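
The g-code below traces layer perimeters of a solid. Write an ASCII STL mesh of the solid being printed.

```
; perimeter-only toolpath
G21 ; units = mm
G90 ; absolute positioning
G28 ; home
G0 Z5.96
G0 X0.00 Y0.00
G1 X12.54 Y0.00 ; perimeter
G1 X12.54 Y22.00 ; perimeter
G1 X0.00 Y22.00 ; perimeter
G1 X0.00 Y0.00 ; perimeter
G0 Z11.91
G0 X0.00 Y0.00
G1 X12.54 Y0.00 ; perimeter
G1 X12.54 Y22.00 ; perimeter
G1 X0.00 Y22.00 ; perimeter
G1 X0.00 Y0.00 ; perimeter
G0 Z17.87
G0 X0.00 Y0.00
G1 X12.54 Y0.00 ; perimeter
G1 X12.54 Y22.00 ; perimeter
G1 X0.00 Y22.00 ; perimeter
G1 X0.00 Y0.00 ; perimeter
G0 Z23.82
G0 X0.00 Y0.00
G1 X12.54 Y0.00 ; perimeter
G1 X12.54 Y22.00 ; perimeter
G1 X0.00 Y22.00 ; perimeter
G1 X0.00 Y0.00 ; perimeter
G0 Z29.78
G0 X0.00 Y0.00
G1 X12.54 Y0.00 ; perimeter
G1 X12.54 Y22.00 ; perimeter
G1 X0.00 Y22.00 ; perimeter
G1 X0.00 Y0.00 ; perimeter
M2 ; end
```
solid part
  facet normal 0.0000 0.0000 -1.0000
    outer loop
      vertex 12.54 22.00 0.00
      vertex 12.54 0.00 0.00
      vertex 0.00 0.00 0.00
    endloop
  endfacet
  facet normal 0.0000 0.0000 -1.0000
    outer loop
      vertex 0.00 22.00 0.00
      vertex 12.54 22.00 0.00
      vertex 0.00 0.00 0.00
    endloop
  endfacet
  facet normal 0.0000 0.0000 1.0000
    outer loop
      vertex 0.00 0.00 29.78
      vertex 12.54 0.00 29.78
      vertex 12.54 22.00 29.78
    endloop
  endfacet
  facet normal 0.0000 0.0000 1.0000
    outer loop
      vertex 0.00 0.00 29.78
      vertex 12.54 22.00 29.78
      vertex 0.00 22.00 29.78
    endloop
  endfacet
  facet normal 0.0000 -1.0000 0.0000
    outer loop
      vertex 0.00 0.00 0.00
      vertex 12.54 0.00 0.00
      vertex 12.54 0.00 29.78
    endloop
  endfacet
  facet normal 0.0000 -1.0000 0.0000
    outer loop
      vertex 0.00 0.00 0.00
      vertex 12.54 0.00 29.78
      vertex 0.00 0.00 29.78
    endloop
  endfacet
  facet normal 0.0000 1.0000 0.0000
    outer loop
      vertex 12.54 22.00 29.78
      vertex 12.54 22.00 0.00
      vertex 0.00 22.00 0.00
    endloop
  endfacet
  facet normal 0.0000 1.0000 0.0000
    outer loop
      vertex 0.00 22.00 29.78
      vertex 12.54 22.00 29.78
      vertex 0.00 22.00 0.00
    endloop
  endfacet
  facet normal -1.0000 0.0000 0.0000
    outer loop
      vertex 0.00 22.00 29.78
      vertex 0.00 22.00 0.00
      vertex 0.00 0.00 0.00
    endloop
  endfacet
  facet normal -1.0000 0.0000 0.0000
    outer loop
      vertex 0.00 0.00 29.78
      vertex 0.00 22.00 29.78
      vertex 0.00 0.00 0.00
    endloop
  endfacet
  facet normal 1.0000 0.0000 0.0000
    outer loop
      vertex 12.54 0.00 0.00
      vertex 12.54 22.00 0.00
      vertex 12.54 22.00 29.78
    endloop
  endfacet
  facet normal 1.0000 0.0000 0.0000
    outer loop
      vertex 12.54 0.00 0.00
      vertex 12.54 22.00 29.78
      vertex 12.54 0.00 29.78
    endloop
  endfacet
endsolid part

The G0 Z moves step by Δz≈5.96 mm. Every layer's G1 loop is the same polygon, so the solid is a straight extrusion of it from z=0 to z≈29.8. Closing with flat bottom and top caps and triangulating gives 12 facets — a rectangular box, roughly 12.5 × 22 mm footprint and 29.8 mm tall.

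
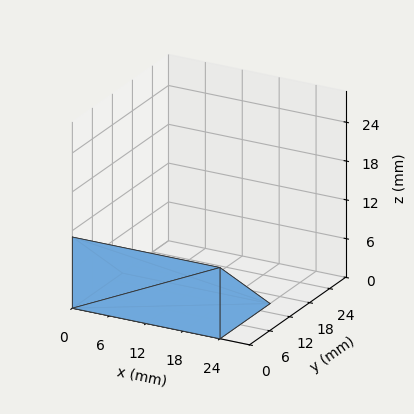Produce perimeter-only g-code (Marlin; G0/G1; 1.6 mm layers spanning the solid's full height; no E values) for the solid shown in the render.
Reading the render: the shape is a wedge (ramp): 24 × 15 mm base, rising to 11 mm along the y=0 edge and sloping linearly to z=0 at y=15 (dimensions read to the nearest mm from the axis ticks). For the g-code, the solid's height is divided into equal slices at the stated Δz and each level perimeter traced with G1 moves after a G0 lift.

; perimeter-only toolpath
G21 ; units = mm
G90 ; absolute positioning
G28 ; home
; layer 1
G0 Z1.6
G0 X0.0 Y0.0
G1 X24.0 Y0.0
G1 X24.0 Y12.9
G1 X0.0 Y12.9
G1 X0.0 Y0.0
; layer 2
G0 Z3.1
G0 X0.0 Y0.0
G1 X24.0 Y0.0
G1 X24.0 Y10.7
G1 X0.0 Y10.7
G1 X0.0 Y0.0
; layer 3
G0 Z4.7
G0 X0.0 Y0.0
G1 X24.0 Y0.0
G1 X24.0 Y8.6
G1 X0.0 Y8.6
G1 X0.0 Y0.0
; layer 4
G0 Z6.3
G0 X0.0 Y0.0
G1 X24.0 Y0.0
G1 X24.0 Y6.4
G1 X0.0 Y6.4
G1 X0.0 Y0.0
; layer 5
G0 Z7.9
G0 X0.0 Y0.0
G1 X24.0 Y0.0
G1 X24.0 Y4.3
G1 X0.0 Y4.3
G1 X0.0 Y0.0
; layer 6
G0 Z9.4
G0 X0.0 Y0.0
G1 X24.0 Y0.0
G1 X24.0 Y2.1
G1 X0.0 Y2.1
G1 X0.0 Y0.0
M2 ; end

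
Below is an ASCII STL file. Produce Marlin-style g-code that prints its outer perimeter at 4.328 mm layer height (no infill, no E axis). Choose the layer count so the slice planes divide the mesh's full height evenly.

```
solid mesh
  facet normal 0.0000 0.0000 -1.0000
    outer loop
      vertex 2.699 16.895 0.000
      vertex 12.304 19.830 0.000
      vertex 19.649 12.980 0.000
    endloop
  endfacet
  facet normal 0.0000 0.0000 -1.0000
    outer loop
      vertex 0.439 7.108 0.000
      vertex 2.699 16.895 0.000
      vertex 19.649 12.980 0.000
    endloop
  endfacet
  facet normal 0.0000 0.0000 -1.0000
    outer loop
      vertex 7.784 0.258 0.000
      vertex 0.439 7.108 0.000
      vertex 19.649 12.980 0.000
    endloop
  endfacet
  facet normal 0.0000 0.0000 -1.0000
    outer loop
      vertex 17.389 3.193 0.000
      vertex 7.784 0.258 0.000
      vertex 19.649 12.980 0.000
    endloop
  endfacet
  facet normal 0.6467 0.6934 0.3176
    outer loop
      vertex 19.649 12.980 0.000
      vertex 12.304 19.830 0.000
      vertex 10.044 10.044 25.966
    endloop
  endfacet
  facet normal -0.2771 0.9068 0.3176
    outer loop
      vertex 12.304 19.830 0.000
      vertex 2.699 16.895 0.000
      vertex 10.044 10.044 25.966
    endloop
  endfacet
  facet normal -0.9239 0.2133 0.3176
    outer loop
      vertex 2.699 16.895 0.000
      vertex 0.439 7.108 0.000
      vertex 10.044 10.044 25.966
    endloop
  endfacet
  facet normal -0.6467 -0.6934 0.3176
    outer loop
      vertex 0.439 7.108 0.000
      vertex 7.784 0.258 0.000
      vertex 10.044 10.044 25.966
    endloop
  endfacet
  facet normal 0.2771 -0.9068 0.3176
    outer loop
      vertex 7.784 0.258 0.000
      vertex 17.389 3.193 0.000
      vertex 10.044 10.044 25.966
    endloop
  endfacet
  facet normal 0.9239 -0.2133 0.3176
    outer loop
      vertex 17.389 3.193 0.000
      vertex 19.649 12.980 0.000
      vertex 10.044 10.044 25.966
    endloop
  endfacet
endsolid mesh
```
; perimeter-only toolpath
G21 ; units = mm
G90 ; absolute positioning
G28 ; home
; layer 1
G0 Z4.328
G0 X18.048 Y12.491
G1 X11.927 Y18.199
G1 X3.923 Y15.753
G1 X2.040 Y7.597
G1 X8.161 Y1.889
G1 X16.165 Y4.335
G1 X18.048 Y12.491
; layer 2
G0 Z8.655
G0 X16.447 Y12.001
G1 X11.551 Y16.568
G1 X5.147 Y14.611
G1 X3.641 Y8.087
G1 X8.537 Y3.520
G1 X14.941 Y5.477
G1 X16.447 Y12.001
; layer 3
G0 Z12.983
G0 X14.847 Y11.512
G1 X11.174 Y14.937
G1 X6.372 Y13.470
G1 X5.242 Y8.576
G1 X8.914 Y5.151
G1 X13.716 Y6.619
G1 X14.847 Y11.512
; layer 4
G0 Z17.311
G0 X13.246 Y11.023
G1 X10.797 Y13.306
G1 X7.596 Y12.328
G1 X6.842 Y9.065
G1 X9.291 Y6.782
G1 X12.492 Y7.760
G1 X13.246 Y11.023
; layer 5
G0 Z21.638
G0 X11.645 Y10.533
G1 X10.421 Y11.675
G1 X8.820 Y11.186
G1 X8.443 Y9.555
G1 X9.667 Y8.413
G1 X11.268 Y8.902
G1 X11.645 Y10.533
M2 ; end

The solid is a regular 6-sided pyramid, base circumscribed radius ≈ 10 mm, apex at z ≈ 26 mm. Slicing at Δz = 4.328 mm — 6 equal slices spanning the solid's height, so layer i sits at z = i·h/6 — gives 5 non-empty perimeters. Each is a 6-segment closed polygon; G0 lifts to the layer z and rapids to the start vertex, then G1 traces the edges. The cross-section shrinks linearly with z (the slice at the apex is degenerate and omitted).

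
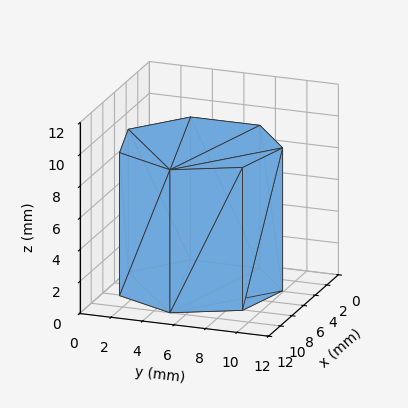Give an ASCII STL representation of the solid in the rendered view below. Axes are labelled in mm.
Reading the render: the shape is a regular 7-sided prism (a cylinder approximated with 7 flat sides), circumscribed radius ≈ 5 mm, height ≈ 9 mm (dimensions read to the nearest mm from the axis ticks). For the STL, each face is triangulated and given an outward normal.

solid part
  facet normal 0.0000 0.0000 -1.0000
    outer loop
      vertex 3.9 9.9 0.0
      vertex 8.1 8.9 0.0
      vertex 10.0 5.0 0.0
    endloop
  endfacet
  facet normal 0.0000 0.0000 -1.0000
    outer loop
      vertex 0.5 7.2 0.0
      vertex 3.9 9.9 0.0
      vertex 10.0 5.0 0.0
    endloop
  endfacet
  facet normal 0.0000 0.0000 -1.0000
    outer loop
      vertex 0.5 2.8 0.0
      vertex 0.5 7.2 0.0
      vertex 10.0 5.0 0.0
    endloop
  endfacet
  facet normal 0.0000 0.0000 -1.0000
    outer loop
      vertex 3.9 0.1 0.0
      vertex 0.5 2.8 0.0
      vertex 10.0 5.0 0.0
    endloop
  endfacet
  facet normal 0.0000 0.0000 -1.0000
    outer loop
      vertex 8.1 1.1 0.0
      vertex 3.9 0.1 0.0
      vertex 10.0 5.0 0.0
    endloop
  endfacet
  facet normal 0.0000 0.0000 1.0000
    outer loop
      vertex 10.0 5.0 9.0
      vertex 8.1 8.9 9.0
      vertex 3.9 9.9 9.0
    endloop
  endfacet
  facet normal 0.0000 0.0000 1.0000
    outer loop
      vertex 10.0 5.0 9.0
      vertex 3.9 9.9 9.0
      vertex 0.5 7.2 9.0
    endloop
  endfacet
  facet normal 0.0000 0.0000 1.0000
    outer loop
      vertex 10.0 5.0 9.0
      vertex 0.5 7.2 9.0
      vertex 0.5 2.8 9.0
    endloop
  endfacet
  facet normal 0.0000 0.0000 1.0000
    outer loop
      vertex 10.0 5.0 9.0
      vertex 0.5 2.8 9.0
      vertex 3.9 0.1 9.0
    endloop
  endfacet
  facet normal 0.0000 0.0000 1.0000
    outer loop
      vertex 10.0 5.0 9.0
      vertex 3.9 0.1 9.0
      vertex 8.1 1.1 9.0
    endloop
  endfacet
  facet normal 0.8990 0.4380 0.0000
    outer loop
      vertex 10.0 5.0 0.0
      vertex 8.1 8.9 0.0
      vertex 8.1 8.9 9.0
    endloop
  endfacet
  facet normal 0.8990 0.4380 0.0000
    outer loop
      vertex 10.0 5.0 0.0
      vertex 8.1 8.9 9.0
      vertex 10.0 5.0 9.0
    endloop
  endfacet
  facet normal 0.2316 0.9728 0.0000
    outer loop
      vertex 8.1 8.9 0.0
      vertex 3.9 9.9 0.0
      vertex 3.9 9.9 9.0
    endloop
  endfacet
  facet normal 0.2316 0.9728 0.0000
    outer loop
      vertex 8.1 8.9 0.0
      vertex 3.9 9.9 9.0
      vertex 8.1 8.9 9.0
    endloop
  endfacet
  facet normal -0.6219 0.7831 0.0000
    outer loop
      vertex 3.9 9.9 0.0
      vertex 0.5 7.2 0.0
      vertex 0.5 7.2 9.0
    endloop
  endfacet
  facet normal -0.6219 0.7831 0.0000
    outer loop
      vertex 3.9 9.9 0.0
      vertex 0.5 7.2 9.0
      vertex 3.9 9.9 9.0
    endloop
  endfacet
  facet normal -1.0000 0.0000 0.0000
    outer loop
      vertex 0.5 7.2 0.0
      vertex 0.5 2.8 0.0
      vertex 0.5 2.8 9.0
    endloop
  endfacet
  facet normal -1.0000 0.0000 0.0000
    outer loop
      vertex 0.5 7.2 0.0
      vertex 0.5 2.8 9.0
      vertex 0.5 7.2 9.0
    endloop
  endfacet
  facet normal -0.6219 -0.7831 0.0000
    outer loop
      vertex 0.5 2.8 0.0
      vertex 3.9 0.1 0.0
      vertex 3.9 0.1 9.0
    endloop
  endfacet
  facet normal -0.6219 -0.7831 0.0000
    outer loop
      vertex 0.5 2.8 0.0
      vertex 3.9 0.1 9.0
      vertex 0.5 2.8 9.0
    endloop
  endfacet
  facet normal 0.2316 -0.9728 0.0000
    outer loop
      vertex 3.9 0.1 0.0
      vertex 8.1 1.1 0.0
      vertex 8.1 1.1 9.0
    endloop
  endfacet
  facet normal 0.2316 -0.9728 0.0000
    outer loop
      vertex 3.9 0.1 0.0
      vertex 8.1 1.1 9.0
      vertex 3.9 0.1 9.0
    endloop
  endfacet
  facet normal 0.8990 -0.4380 0.0000
    outer loop
      vertex 8.1 1.1 0.0
      vertex 10.0 5.0 0.0
      vertex 10.0 5.0 9.0
    endloop
  endfacet
  facet normal 0.8990 -0.4380 0.0000
    outer loop
      vertex 8.1 1.1 0.0
      vertex 10.0 5.0 9.0
      vertex 8.1 1.1 9.0
    endloop
  endfacet
endsolid part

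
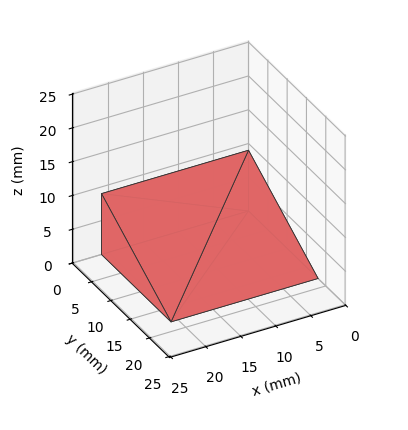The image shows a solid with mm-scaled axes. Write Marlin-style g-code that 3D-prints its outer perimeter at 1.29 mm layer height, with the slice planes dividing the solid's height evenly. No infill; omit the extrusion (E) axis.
Reading the render: the shape is a wedge (ramp): 21 × 18 mm base, rising to 9 mm along the y=0 edge and sloping linearly to z=0 at y=18 (dimensions read to the nearest mm from the axis ticks). For the g-code, the solid's height is divided into equal slices at the stated Δz and each level perimeter traced with G1 moves after a G0 lift.

; perimeter-only toolpath
G21 ; units = mm
G90 ; absolute positioning
G28 ; home
; layer 1
G0 Z1.29
G0 X0.00 Y0.00
G1 X21.00 Y0.00
G1 X21.00 Y15.43
G1 X0.00 Y15.43
G1 X0.00 Y0.00
; layer 2
G0 Z2.57
G0 X0.00 Y0.00
G1 X21.00 Y0.00
G1 X21.00 Y12.86
G1 X0.00 Y12.86
G1 X0.00 Y0.00
; layer 3
G0 Z3.86
G0 X0.00 Y0.00
G1 X21.00 Y0.00
G1 X21.00 Y10.29
G1 X0.00 Y10.29
G1 X0.00 Y0.00
; layer 4
G0 Z5.14
G0 X0.00 Y0.00
G1 X21.00 Y0.00
G1 X21.00 Y7.71
G1 X0.00 Y7.71
G1 X0.00 Y0.00
; layer 5
G0 Z6.43
G0 X0.00 Y0.00
G1 X21.00 Y0.00
G1 X21.00 Y5.14
G1 X0.00 Y5.14
G1 X0.00 Y0.00
; layer 6
G0 Z7.71
G0 X0.00 Y0.00
G1 X21.00 Y0.00
G1 X21.00 Y2.57
G1 X0.00 Y2.57
G1 X0.00 Y0.00
M2 ; end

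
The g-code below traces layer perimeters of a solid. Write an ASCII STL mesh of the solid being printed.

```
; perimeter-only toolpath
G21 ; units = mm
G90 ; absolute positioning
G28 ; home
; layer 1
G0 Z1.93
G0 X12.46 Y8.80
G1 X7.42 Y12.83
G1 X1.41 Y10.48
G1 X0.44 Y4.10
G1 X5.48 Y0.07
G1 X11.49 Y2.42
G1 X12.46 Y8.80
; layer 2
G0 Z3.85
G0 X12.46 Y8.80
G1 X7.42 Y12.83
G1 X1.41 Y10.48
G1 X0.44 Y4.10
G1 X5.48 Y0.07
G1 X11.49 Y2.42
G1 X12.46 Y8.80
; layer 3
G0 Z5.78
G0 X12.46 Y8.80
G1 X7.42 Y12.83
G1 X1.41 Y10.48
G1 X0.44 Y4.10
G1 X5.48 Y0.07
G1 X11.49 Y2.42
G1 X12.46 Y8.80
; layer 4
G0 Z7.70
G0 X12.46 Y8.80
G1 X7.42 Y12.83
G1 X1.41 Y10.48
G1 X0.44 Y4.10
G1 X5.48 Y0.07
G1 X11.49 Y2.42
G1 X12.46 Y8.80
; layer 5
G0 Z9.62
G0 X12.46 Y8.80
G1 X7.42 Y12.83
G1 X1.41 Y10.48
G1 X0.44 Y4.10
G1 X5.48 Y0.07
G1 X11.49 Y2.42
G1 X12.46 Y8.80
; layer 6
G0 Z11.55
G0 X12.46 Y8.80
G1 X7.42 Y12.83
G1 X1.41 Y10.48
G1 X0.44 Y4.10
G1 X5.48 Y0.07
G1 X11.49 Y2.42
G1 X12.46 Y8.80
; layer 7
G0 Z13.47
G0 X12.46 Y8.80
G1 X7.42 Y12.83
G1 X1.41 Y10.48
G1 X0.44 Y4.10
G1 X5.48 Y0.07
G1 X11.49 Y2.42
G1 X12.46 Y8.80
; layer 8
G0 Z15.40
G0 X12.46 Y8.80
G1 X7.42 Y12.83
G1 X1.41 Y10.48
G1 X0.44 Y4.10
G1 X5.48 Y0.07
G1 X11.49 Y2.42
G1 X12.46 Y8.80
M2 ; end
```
solid part
  facet normal 0.0000 0.0000 -1.0000
    outer loop
      vertex 1.41 10.48 0.00
      vertex 7.42 12.83 0.00
      vertex 12.46 8.80 0.00
    endloop
  endfacet
  facet normal 0.0000 0.0000 -1.0000
    outer loop
      vertex 0.44 4.10 0.00
      vertex 1.41 10.48 0.00
      vertex 12.46 8.80 0.00
    endloop
  endfacet
  facet normal 0.0000 0.0000 -1.0000
    outer loop
      vertex 5.48 0.07 0.00
      vertex 0.44 4.10 0.00
      vertex 12.46 8.80 0.00
    endloop
  endfacet
  facet normal 0.0000 0.0000 -1.0000
    outer loop
      vertex 11.49 2.42 0.00
      vertex 5.48 0.07 0.00
      vertex 12.46 8.80 0.00
    endloop
  endfacet
  facet normal 0.0000 0.0000 1.0000
    outer loop
      vertex 12.46 8.80 15.40
      vertex 7.42 12.83 15.40
      vertex 1.41 10.48 15.40
    endloop
  endfacet
  facet normal 0.0000 0.0000 1.0000
    outer loop
      vertex 12.46 8.80 15.40
      vertex 1.41 10.48 15.40
      vertex 0.44 4.10 15.40
    endloop
  endfacet
  facet normal 0.0000 0.0000 1.0000
    outer loop
      vertex 12.46 8.80 15.40
      vertex 0.44 4.10 15.40
      vertex 5.48 0.07 15.40
    endloop
  endfacet
  facet normal 0.0000 0.0000 1.0000
    outer loop
      vertex 12.46 8.80 15.40
      vertex 5.48 0.07 15.40
      vertex 11.49 2.42 15.40
    endloop
  endfacet
  facet normal 0.6245 0.7810 0.0000
    outer loop
      vertex 12.46 8.80 0.00
      vertex 7.42 12.83 0.00
      vertex 7.42 12.83 15.40
    endloop
  endfacet
  facet normal 0.6245 0.7810 0.0000
    outer loop
      vertex 12.46 8.80 0.00
      vertex 7.42 12.83 15.40
      vertex 12.46 8.80 15.40
    endloop
  endfacet
  facet normal -0.3642 0.9313 0.0000
    outer loop
      vertex 7.42 12.83 0.00
      vertex 1.41 10.48 0.00
      vertex 1.41 10.48 15.40
    endloop
  endfacet
  facet normal -0.3642 0.9313 0.0000
    outer loop
      vertex 7.42 12.83 0.00
      vertex 1.41 10.48 15.40
      vertex 7.42 12.83 15.40
    endloop
  endfacet
  facet normal -0.9886 0.1503 0.0000
    outer loop
      vertex 1.41 10.48 0.00
      vertex 0.44 4.10 0.00
      vertex 0.44 4.10 15.40
    endloop
  endfacet
  facet normal -0.9886 0.1503 0.0000
    outer loop
      vertex 1.41 10.48 0.00
      vertex 0.44 4.10 15.40
      vertex 1.41 10.48 15.40
    endloop
  endfacet
  facet normal -0.6245 -0.7810 0.0000
    outer loop
      vertex 0.44 4.10 0.00
      vertex 5.48 0.07 0.00
      vertex 5.48 0.07 15.40
    endloop
  endfacet
  facet normal -0.6245 -0.7810 0.0000
    outer loop
      vertex 0.44 4.10 0.00
      vertex 5.48 0.07 15.40
      vertex 0.44 4.10 15.40
    endloop
  endfacet
  facet normal 0.3642 -0.9313 0.0000
    outer loop
      vertex 5.48 0.07 0.00
      vertex 11.49 2.42 0.00
      vertex 11.49 2.42 15.40
    endloop
  endfacet
  facet normal 0.3642 -0.9313 0.0000
    outer loop
      vertex 5.48 0.07 0.00
      vertex 11.49 2.42 15.40
      vertex 5.48 0.07 15.40
    endloop
  endfacet
  facet normal 0.9886 -0.1503 0.0000
    outer loop
      vertex 11.49 2.42 0.00
      vertex 12.46 8.80 0.00
      vertex 12.46 8.80 15.40
    endloop
  endfacet
  facet normal 0.9886 -0.1503 0.0000
    outer loop
      vertex 11.49 2.42 0.00
      vertex 12.46 8.80 15.40
      vertex 11.49 2.42 15.40
    endloop
  endfacet
endsolid part

The G0 Z moves step by Δz≈1.93 mm. Every layer's G1 loop is the same polygon, so the solid is a straight extrusion of it from z=0 to z≈15.4. Closing with flat bottom and top caps and triangulating gives 20 facets — a regular 6-sided prism (a cylinder approximated with 6 flat sides), circumscribed radius ≈ 6.45 mm, height ≈ 15.4 mm.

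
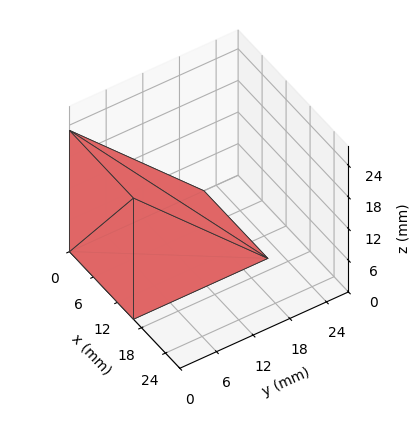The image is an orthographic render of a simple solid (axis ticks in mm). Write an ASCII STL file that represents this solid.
Reading the render: the shape is a wedge (ramp): 16 × 22 mm base, rising to 23 mm along the y=0 edge and sloping linearly to z=0 at y=22 (dimensions read to the nearest mm from the axis ticks). For the STL, each face is triangulated and given an outward normal.

solid part
  facet normal 0.0000 0.0000 -1.0000
    outer loop
      vertex 16.000 22.000 0.000
      vertex 16.000 0.000 0.000
      vertex 0.000 0.000 0.000
    endloop
  endfacet
  facet normal 0.0000 0.0000 -1.0000
    outer loop
      vertex 0.000 22.000 0.000
      vertex 16.000 22.000 0.000
      vertex 0.000 0.000 0.000
    endloop
  endfacet
  facet normal 0.0000 -1.0000 0.0000
    outer loop
      vertex 0.000 0.000 0.000
      vertex 16.000 0.000 0.000
      vertex 16.000 0.000 23.000
    endloop
  endfacet
  facet normal 0.0000 -1.0000 0.0000
    outer loop
      vertex 0.000 0.000 0.000
      vertex 16.000 0.000 23.000
      vertex 0.000 0.000 23.000
    endloop
  endfacet
  facet normal 0.0000 0.7226 0.6912
    outer loop
      vertex 0.000 0.000 23.000
      vertex 16.000 0.000 23.000
      vertex 16.000 22.000 0.000
    endloop
  endfacet
  facet normal 0.0000 0.7226 0.6912
    outer loop
      vertex 0.000 0.000 23.000
      vertex 16.000 22.000 0.000
      vertex 0.000 22.000 0.000
    endloop
  endfacet
  facet normal -1.0000 0.0000 0.0000
    outer loop
      vertex 0.000 0.000 23.000
      vertex 0.000 22.000 0.000
      vertex 0.000 0.000 0.000
    endloop
  endfacet
  facet normal 1.0000 0.0000 0.0000
    outer loop
      vertex 16.000 0.000 0.000
      vertex 16.000 22.000 0.000
      vertex 16.000 0.000 23.000
    endloop
  endfacet
endsolid part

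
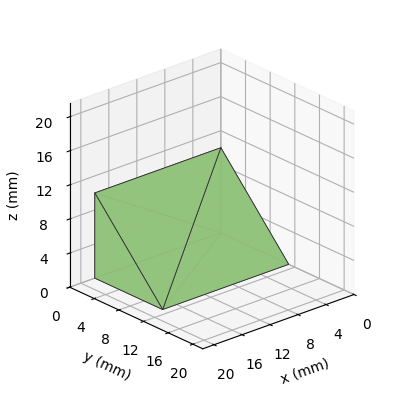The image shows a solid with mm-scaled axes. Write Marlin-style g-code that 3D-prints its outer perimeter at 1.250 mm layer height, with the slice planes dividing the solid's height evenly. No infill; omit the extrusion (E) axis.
Reading the render: the shape is a wedge (ramp): 18 × 11 mm base, rising to 10 mm along the y=0 edge and sloping linearly to z=0 at y=11 (dimensions read to the nearest mm from the axis ticks). For the g-code, the solid's height is divided into equal slices at the stated Δz and each level perimeter traced with G1 moves after a G0 lift.

; perimeter-only toolpath
G21 ; units = mm
G90 ; absolute positioning
G28 ; home
; layer 1
G0 Z1.250
G0 X0.000 Y0.000
G1 X18.000 Y0.000
G1 X18.000 Y9.625
G1 X0.000 Y9.625
G1 X0.000 Y0.000
; layer 2
G0 Z2.500
G0 X0.000 Y0.000
G1 X18.000 Y0.000
G1 X18.000 Y8.250
G1 X0.000 Y8.250
G1 X0.000 Y0.000
; layer 3
G0 Z3.750
G0 X0.000 Y0.000
G1 X18.000 Y0.000
G1 X18.000 Y6.875
G1 X0.000 Y6.875
G1 X0.000 Y0.000
; layer 4
G0 Z5.000
G0 X0.000 Y0.000
G1 X18.000 Y0.000
G1 X18.000 Y5.500
G1 X0.000 Y5.500
G1 X0.000 Y0.000
; layer 5
G0 Z6.250
G0 X0.000 Y0.000
G1 X18.000 Y0.000
G1 X18.000 Y4.125
G1 X0.000 Y4.125
G1 X0.000 Y0.000
; layer 6
G0 Z7.500
G0 X0.000 Y0.000
G1 X18.000 Y0.000
G1 X18.000 Y2.750
G1 X0.000 Y2.750
G1 X0.000 Y0.000
; layer 7
G0 Z8.750
G0 X0.000 Y0.000
G1 X18.000 Y0.000
G1 X18.000 Y1.375
G1 X0.000 Y1.375
G1 X0.000 Y0.000
M2 ; end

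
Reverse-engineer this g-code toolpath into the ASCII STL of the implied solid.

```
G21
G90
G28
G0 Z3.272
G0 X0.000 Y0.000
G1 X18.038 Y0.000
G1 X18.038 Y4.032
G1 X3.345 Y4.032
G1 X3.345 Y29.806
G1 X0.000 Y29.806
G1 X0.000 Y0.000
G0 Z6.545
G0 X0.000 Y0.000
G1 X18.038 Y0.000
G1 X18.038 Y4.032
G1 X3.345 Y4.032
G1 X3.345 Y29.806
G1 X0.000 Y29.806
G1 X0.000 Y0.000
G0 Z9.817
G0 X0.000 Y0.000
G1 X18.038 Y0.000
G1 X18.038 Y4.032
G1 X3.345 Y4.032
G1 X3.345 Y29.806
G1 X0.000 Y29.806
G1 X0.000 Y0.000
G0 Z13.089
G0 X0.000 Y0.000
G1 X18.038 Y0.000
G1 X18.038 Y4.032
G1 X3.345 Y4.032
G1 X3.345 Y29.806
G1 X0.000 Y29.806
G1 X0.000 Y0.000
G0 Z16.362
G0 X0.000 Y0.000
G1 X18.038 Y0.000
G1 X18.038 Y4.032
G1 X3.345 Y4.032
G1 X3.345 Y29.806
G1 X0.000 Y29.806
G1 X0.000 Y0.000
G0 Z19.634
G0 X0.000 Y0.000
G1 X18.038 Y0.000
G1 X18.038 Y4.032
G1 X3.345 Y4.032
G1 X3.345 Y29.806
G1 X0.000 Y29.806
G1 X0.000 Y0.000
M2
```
solid part
  facet normal 0.0000 0.0000 -1.0000
    outer loop
      vertex 18.038 4.032 0.000
      vertex 18.038 0.000 0.000
      vertex 0.000 0.000 0.000
    endloop
  endfacet
  facet normal 0.0000 0.0000 -1.0000
    outer loop
      vertex 3.345 4.032 0.000
      vertex 18.038 4.032 0.000
      vertex 0.000 0.000 0.000
    endloop
  endfacet
  facet normal 0.0000 0.0000 -1.0000
    outer loop
      vertex 3.345 29.806 0.000
      vertex 3.345 4.032 0.000
      vertex 0.000 0.000 0.000
    endloop
  endfacet
  facet normal 0.0000 0.0000 -1.0000
    outer loop
      vertex 0.000 29.806 0.000
      vertex 3.345 29.806 0.000
      vertex 0.000 0.000 0.000
    endloop
  endfacet
  facet normal 0.0000 0.0000 1.0000
    outer loop
      vertex 0.000 0.000 19.634
      vertex 18.038 0.000 19.634
      vertex 18.038 4.032 19.634
    endloop
  endfacet
  facet normal 0.0000 0.0000 1.0000
    outer loop
      vertex 0.000 0.000 19.634
      vertex 18.038 4.032 19.634
      vertex 3.345 4.032 19.634
    endloop
  endfacet
  facet normal 0.0000 0.0000 1.0000
    outer loop
      vertex 0.000 0.000 19.634
      vertex 3.345 4.032 19.634
      vertex 3.345 29.806 19.634
    endloop
  endfacet
  facet normal 0.0000 0.0000 1.0000
    outer loop
      vertex 0.000 0.000 19.634
      vertex 3.345 29.806 19.634
      vertex 0.000 29.806 19.634
    endloop
  endfacet
  facet normal 0.0000 -1.0000 0.0000
    outer loop
      vertex 0.000 0.000 0.000
      vertex 18.038 0.000 0.000
      vertex 18.038 0.000 19.634
    endloop
  endfacet
  facet normal 0.0000 -1.0000 0.0000
    outer loop
      vertex 0.000 0.000 0.000
      vertex 18.038 0.000 19.634
      vertex 0.000 0.000 19.634
    endloop
  endfacet
  facet normal 1.0000 0.0000 0.0000
    outer loop
      vertex 18.038 0.000 0.000
      vertex 18.038 4.032 0.000
      vertex 18.038 4.032 19.634
    endloop
  endfacet
  facet normal 1.0000 0.0000 0.0000
    outer loop
      vertex 18.038 0.000 0.000
      vertex 18.038 4.032 19.634
      vertex 18.038 0.000 19.634
    endloop
  endfacet
  facet normal 0.0000 1.0000 0.0000
    outer loop
      vertex 18.038 4.032 0.000
      vertex 3.345 4.032 0.000
      vertex 3.345 4.032 19.634
    endloop
  endfacet
  facet normal 0.0000 1.0000 0.0000
    outer loop
      vertex 18.038 4.032 0.000
      vertex 3.345 4.032 19.634
      vertex 18.038 4.032 19.634
    endloop
  endfacet
  facet normal 1.0000 0.0000 0.0000
    outer loop
      vertex 3.345 4.032 0.000
      vertex 3.345 29.806 0.000
      vertex 3.345 29.806 19.634
    endloop
  endfacet
  facet normal 1.0000 0.0000 0.0000
    outer loop
      vertex 3.345 4.032 0.000
      vertex 3.345 29.806 19.634
      vertex 3.345 4.032 19.634
    endloop
  endfacet
  facet normal 0.0000 1.0000 0.0000
    outer loop
      vertex 3.345 29.806 0.000
      vertex 0.000 29.806 0.000
      vertex 0.000 29.806 19.634
    endloop
  endfacet
  facet normal 0.0000 1.0000 0.0000
    outer loop
      vertex 3.345 29.806 0.000
      vertex 0.000 29.806 19.634
      vertex 3.345 29.806 19.634
    endloop
  endfacet
  facet normal -1.0000 0.0000 0.0000
    outer loop
      vertex 0.000 29.806 0.000
      vertex 0.000 0.000 0.000
      vertex 0.000 0.000 19.634
    endloop
  endfacet
  facet normal -1.0000 0.0000 0.0000
    outer loop
      vertex 0.000 29.806 0.000
      vertex 0.000 0.000 19.634
      vertex 0.000 29.806 19.634
    endloop
  endfacet
endsolid part

The G0 Z moves step by Δz≈3.272 mm. Every layer's G1 loop is the same polygon, so the solid is a straight extrusion of it from z=0 to z≈19.6. Closing with flat bottom and top caps and triangulating gives 20 facets — an L-shaped prism: outer 18 × 29.8 mm, arm thicknesses ≈ 4.03 mm (horizontal) and 3.35 mm (vertical), extruded 19.6 mm in z.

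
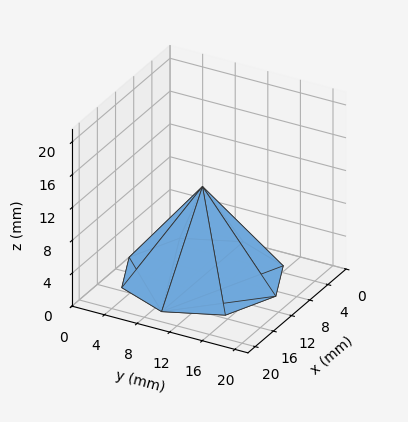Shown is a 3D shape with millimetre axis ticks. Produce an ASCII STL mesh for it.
Reading the render: the shape is a regular 8-sided pyramid, base circumscribed radius ≈ 9 mm, apex at z ≈ 11 mm (dimensions read to the nearest mm from the axis ticks). For the STL, each face is triangulated and given an outward normal.

solid part
  facet normal 0.0000 0.0000 -1.0000
    outer loop
      vertex 9.00 18.00 0.00
      vertex 15.36 15.36 0.00
      vertex 18.00 9.00 0.00
    endloop
  endfacet
  facet normal 0.0000 0.0000 -1.0000
    outer loop
      vertex 2.64 15.36 0.00
      vertex 9.00 18.00 0.00
      vertex 18.00 9.00 0.00
    endloop
  endfacet
  facet normal 0.0000 0.0000 -1.0000
    outer loop
      vertex 0.00 9.00 0.00
      vertex 2.64 15.36 0.00
      vertex 18.00 9.00 0.00
    endloop
  endfacet
  facet normal 0.0000 0.0000 -1.0000
    outer loop
      vertex 2.64 2.64 0.00
      vertex 0.00 9.00 0.00
      vertex 18.00 9.00 0.00
    endloop
  endfacet
  facet normal 0.0000 0.0000 -1.0000
    outer loop
      vertex 9.00 0.00 0.00
      vertex 2.64 2.64 0.00
      vertex 18.00 9.00 0.00
    endloop
  endfacet
  facet normal 0.0000 0.0000 -1.0000
    outer loop
      vertex 15.36 2.64 0.00
      vertex 9.00 0.00 0.00
      vertex 18.00 9.00 0.00
    endloop
  endfacet
  facet normal 0.7369 0.3059 0.6029
    outer loop
      vertex 18.00 9.00 0.00
      vertex 15.36 15.36 0.00
      vertex 9.00 9.00 11.00
    endloop
  endfacet
  facet normal 0.3059 0.7369 0.6029
    outer loop
      vertex 15.36 15.36 0.00
      vertex 9.00 18.00 0.00
      vertex 9.00 9.00 11.00
    endloop
  endfacet
  facet normal -0.3059 0.7369 0.6029
    outer loop
      vertex 9.00 18.00 0.00
      vertex 2.64 15.36 0.00
      vertex 9.00 9.00 11.00
    endloop
  endfacet
  facet normal -0.7369 0.3059 0.6029
    outer loop
      vertex 2.64 15.36 0.00
      vertex 0.00 9.00 0.00
      vertex 9.00 9.00 11.00
    endloop
  endfacet
  facet normal -0.7369 -0.3059 0.6029
    outer loop
      vertex 0.00 9.00 0.00
      vertex 2.64 2.64 0.00
      vertex 9.00 9.00 11.00
    endloop
  endfacet
  facet normal -0.3059 -0.7369 0.6029
    outer loop
      vertex 2.64 2.64 0.00
      vertex 9.00 0.00 0.00
      vertex 9.00 9.00 11.00
    endloop
  endfacet
  facet normal 0.3059 -0.7369 0.6029
    outer loop
      vertex 9.00 0.00 0.00
      vertex 15.36 2.64 0.00
      vertex 9.00 9.00 11.00
    endloop
  endfacet
  facet normal 0.7369 -0.3059 0.6029
    outer loop
      vertex 15.36 2.64 0.00
      vertex 18.00 9.00 0.00
      vertex 9.00 9.00 11.00
    endloop
  endfacet
endsolid part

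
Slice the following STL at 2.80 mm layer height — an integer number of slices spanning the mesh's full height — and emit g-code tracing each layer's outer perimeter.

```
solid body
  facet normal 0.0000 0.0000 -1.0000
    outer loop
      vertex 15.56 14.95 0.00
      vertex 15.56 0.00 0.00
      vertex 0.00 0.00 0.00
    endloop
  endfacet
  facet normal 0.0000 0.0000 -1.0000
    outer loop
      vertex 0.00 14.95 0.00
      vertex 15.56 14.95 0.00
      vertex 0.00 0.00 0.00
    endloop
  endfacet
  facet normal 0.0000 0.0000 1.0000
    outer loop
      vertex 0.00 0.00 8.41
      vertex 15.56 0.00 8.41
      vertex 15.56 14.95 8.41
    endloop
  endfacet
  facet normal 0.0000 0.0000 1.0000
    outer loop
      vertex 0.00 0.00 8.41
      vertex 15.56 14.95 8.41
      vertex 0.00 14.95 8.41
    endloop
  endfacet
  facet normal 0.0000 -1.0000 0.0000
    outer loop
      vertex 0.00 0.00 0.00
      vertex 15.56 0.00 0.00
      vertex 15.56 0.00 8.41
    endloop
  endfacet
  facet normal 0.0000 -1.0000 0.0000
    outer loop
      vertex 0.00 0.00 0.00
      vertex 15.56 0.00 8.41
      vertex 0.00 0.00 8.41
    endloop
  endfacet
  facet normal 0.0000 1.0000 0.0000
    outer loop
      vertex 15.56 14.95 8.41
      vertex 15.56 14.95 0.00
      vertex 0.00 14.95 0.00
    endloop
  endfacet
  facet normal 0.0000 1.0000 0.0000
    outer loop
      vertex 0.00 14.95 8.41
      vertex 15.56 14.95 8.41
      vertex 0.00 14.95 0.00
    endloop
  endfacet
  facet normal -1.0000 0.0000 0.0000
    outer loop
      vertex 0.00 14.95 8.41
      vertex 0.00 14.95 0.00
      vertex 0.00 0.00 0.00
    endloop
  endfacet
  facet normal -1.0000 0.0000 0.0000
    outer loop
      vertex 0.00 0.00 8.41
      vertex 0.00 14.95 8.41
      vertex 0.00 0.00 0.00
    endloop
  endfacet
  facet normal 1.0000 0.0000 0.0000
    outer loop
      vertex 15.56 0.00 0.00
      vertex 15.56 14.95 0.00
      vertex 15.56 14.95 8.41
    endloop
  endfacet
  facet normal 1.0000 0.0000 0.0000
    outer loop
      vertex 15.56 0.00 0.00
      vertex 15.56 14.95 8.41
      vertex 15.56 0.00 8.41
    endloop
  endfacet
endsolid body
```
; perimeter-only toolpath
G21 ; units = mm
G90 ; absolute positioning
G28 ; home
; layer 1
G0 Z2.80
G0 X0.00 Y0.00
G1 X15.56 Y0.00
G1 X15.56 Y14.95
G1 X0.00 Y14.95
G1 X0.00 Y0.00
; layer 2
G0 Z5.61
G0 X0.00 Y0.00
G1 X15.56 Y0.00
G1 X15.56 Y14.95
G1 X0.00 Y14.95
G1 X0.00 Y0.00
; layer 3
G0 Z8.41
G0 X0.00 Y0.00
G1 X15.56 Y0.00
G1 X15.56 Y14.95
G1 X0.00 Y14.95
G1 X0.00 Y0.00
M2 ; end

The solid is a rectangular box, roughly 15.6 × 14.9 mm footprint and 8.41 mm tall. Slicing at Δz = 2.80 mm — 3 equal slices spanning the solid's height, so layer i sits at z = i·h/3 — gives 3 non-empty perimeters. Each is a 4-segment closed polygon; G0 lifts to the layer z and rapids to the start vertex, then G1 traces the edges.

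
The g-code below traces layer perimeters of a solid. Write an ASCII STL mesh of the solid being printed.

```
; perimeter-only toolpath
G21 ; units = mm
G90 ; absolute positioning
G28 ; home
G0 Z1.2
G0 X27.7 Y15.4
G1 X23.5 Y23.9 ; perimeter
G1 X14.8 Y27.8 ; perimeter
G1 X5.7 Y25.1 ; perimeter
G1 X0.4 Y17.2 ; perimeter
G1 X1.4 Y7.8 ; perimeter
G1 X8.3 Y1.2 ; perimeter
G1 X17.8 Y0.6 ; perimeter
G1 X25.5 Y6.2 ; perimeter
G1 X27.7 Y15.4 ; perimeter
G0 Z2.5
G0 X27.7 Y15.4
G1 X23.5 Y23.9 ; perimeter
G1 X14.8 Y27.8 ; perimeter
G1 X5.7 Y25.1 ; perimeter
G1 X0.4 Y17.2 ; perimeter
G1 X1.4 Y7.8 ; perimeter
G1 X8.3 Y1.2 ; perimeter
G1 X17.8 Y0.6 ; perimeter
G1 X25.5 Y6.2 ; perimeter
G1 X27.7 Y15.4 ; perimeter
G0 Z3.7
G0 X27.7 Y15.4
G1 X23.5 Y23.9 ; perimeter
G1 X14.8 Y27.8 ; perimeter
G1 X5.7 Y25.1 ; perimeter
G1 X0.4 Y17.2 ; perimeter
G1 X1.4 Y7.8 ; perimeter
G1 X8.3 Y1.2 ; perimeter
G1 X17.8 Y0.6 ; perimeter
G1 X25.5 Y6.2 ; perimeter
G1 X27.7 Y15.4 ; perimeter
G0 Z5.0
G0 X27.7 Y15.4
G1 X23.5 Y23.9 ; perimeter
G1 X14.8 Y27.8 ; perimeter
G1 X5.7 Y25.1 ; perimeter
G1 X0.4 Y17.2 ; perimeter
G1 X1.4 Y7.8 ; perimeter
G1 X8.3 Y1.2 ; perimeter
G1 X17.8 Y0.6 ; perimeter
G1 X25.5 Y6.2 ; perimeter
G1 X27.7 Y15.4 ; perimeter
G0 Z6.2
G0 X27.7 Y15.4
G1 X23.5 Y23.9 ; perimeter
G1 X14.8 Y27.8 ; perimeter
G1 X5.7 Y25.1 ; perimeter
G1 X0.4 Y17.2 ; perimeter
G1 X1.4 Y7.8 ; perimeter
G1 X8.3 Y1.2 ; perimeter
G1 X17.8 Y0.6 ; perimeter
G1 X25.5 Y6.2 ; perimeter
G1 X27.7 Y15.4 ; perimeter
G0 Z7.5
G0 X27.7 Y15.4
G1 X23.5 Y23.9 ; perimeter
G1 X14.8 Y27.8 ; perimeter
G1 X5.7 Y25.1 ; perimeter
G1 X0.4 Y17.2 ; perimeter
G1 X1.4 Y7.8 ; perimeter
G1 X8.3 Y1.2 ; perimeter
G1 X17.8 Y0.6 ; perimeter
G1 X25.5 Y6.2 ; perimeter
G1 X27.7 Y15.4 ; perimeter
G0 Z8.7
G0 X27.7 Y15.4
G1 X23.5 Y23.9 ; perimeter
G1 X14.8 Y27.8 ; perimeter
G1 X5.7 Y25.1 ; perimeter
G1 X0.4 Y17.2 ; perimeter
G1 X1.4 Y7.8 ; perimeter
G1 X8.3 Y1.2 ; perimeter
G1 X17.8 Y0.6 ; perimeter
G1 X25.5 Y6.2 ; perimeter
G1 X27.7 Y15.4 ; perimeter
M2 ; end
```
solid part
  facet normal 0.0000 0.0000 -1.0000
    outer loop
      vertex 14.8 27.8 0.0
      vertex 23.5 23.9 0.0
      vertex 27.7 15.4 0.0
    endloop
  endfacet
  facet normal 0.0000 0.0000 -1.0000
    outer loop
      vertex 5.7 25.1 0.0
      vertex 14.8 27.8 0.0
      vertex 27.7 15.4 0.0
    endloop
  endfacet
  facet normal 0.0000 0.0000 -1.0000
    outer loop
      vertex 0.4 17.2 0.0
      vertex 5.7 25.1 0.0
      vertex 27.7 15.4 0.0
    endloop
  endfacet
  facet normal 0.0000 0.0000 -1.0000
    outer loop
      vertex 1.4 7.8 0.0
      vertex 0.4 17.2 0.0
      vertex 27.7 15.4 0.0
    endloop
  endfacet
  facet normal 0.0000 0.0000 -1.0000
    outer loop
      vertex 8.3 1.2 0.0
      vertex 1.4 7.8 0.0
      vertex 27.7 15.4 0.0
    endloop
  endfacet
  facet normal 0.0000 0.0000 -1.0000
    outer loop
      vertex 17.8 0.6 0.0
      vertex 8.3 1.2 0.0
      vertex 27.7 15.4 0.0
    endloop
  endfacet
  facet normal 0.0000 0.0000 -1.0000
    outer loop
      vertex 25.5 6.2 0.0
      vertex 17.8 0.6 0.0
      vertex 27.7 15.4 0.0
    endloop
  endfacet
  facet normal 0.0000 0.0000 1.0000
    outer loop
      vertex 27.7 15.4 8.7
      vertex 23.5 23.9 8.7
      vertex 14.8 27.8 8.7
    endloop
  endfacet
  facet normal 0.0000 0.0000 1.0000
    outer loop
      vertex 27.7 15.4 8.7
      vertex 14.8 27.8 8.7
      vertex 5.7 25.1 8.7
    endloop
  endfacet
  facet normal 0.0000 0.0000 1.0000
    outer loop
      vertex 27.7 15.4 8.7
      vertex 5.7 25.1 8.7
      vertex 0.4 17.2 8.7
    endloop
  endfacet
  facet normal 0.0000 0.0000 1.0000
    outer loop
      vertex 27.7 15.4 8.7
      vertex 0.4 17.2 8.7
      vertex 1.4 7.8 8.7
    endloop
  endfacet
  facet normal 0.0000 0.0000 1.0000
    outer loop
      vertex 27.7 15.4 8.7
      vertex 1.4 7.8 8.7
      vertex 8.3 1.2 8.7
    endloop
  endfacet
  facet normal 0.0000 0.0000 1.0000
    outer loop
      vertex 27.7 15.4 8.7
      vertex 8.3 1.2 8.7
      vertex 17.8 0.6 8.7
    endloop
  endfacet
  facet normal 0.0000 0.0000 1.0000
    outer loop
      vertex 27.7 15.4 8.7
      vertex 17.8 0.6 8.7
      vertex 25.5 6.2 8.7
    endloop
  endfacet
  facet normal 0.8965 0.4430 0.0000
    outer loop
      vertex 27.7 15.4 0.0
      vertex 23.5 23.9 0.0
      vertex 23.5 23.9 8.7
    endloop
  endfacet
  facet normal 0.8965 0.4430 0.0000
    outer loop
      vertex 27.7 15.4 0.0
      vertex 23.5 23.9 8.7
      vertex 27.7 15.4 8.7
    endloop
  endfacet
  facet normal 0.4091 0.9125 0.0000
    outer loop
      vertex 23.5 23.9 0.0
      vertex 14.8 27.8 0.0
      vertex 14.8 27.8 8.7
    endloop
  endfacet
  facet normal 0.4091 0.9125 0.0000
    outer loop
      vertex 23.5 23.9 0.0
      vertex 14.8 27.8 8.7
      vertex 23.5 23.9 8.7
    endloop
  endfacet
  facet normal -0.2844 0.9587 0.0000
    outer loop
      vertex 14.8 27.8 0.0
      vertex 5.7 25.1 0.0
      vertex 5.7 25.1 8.7
    endloop
  endfacet
  facet normal -0.2844 0.9587 0.0000
    outer loop
      vertex 14.8 27.8 0.0
      vertex 5.7 25.1 8.7
      vertex 14.8 27.8 8.7
    endloop
  endfacet
  facet normal -0.8304 0.5571 0.0000
    outer loop
      vertex 5.7 25.1 0.0
      vertex 0.4 17.2 0.0
      vertex 0.4 17.2 8.7
    endloop
  endfacet
  facet normal -0.8304 0.5571 0.0000
    outer loop
      vertex 5.7 25.1 0.0
      vertex 0.4 17.2 8.7
      vertex 5.7 25.1 8.7
    endloop
  endfacet
  facet normal -0.9944 -0.1058 0.0000
    outer loop
      vertex 0.4 17.2 0.0
      vertex 1.4 7.8 0.0
      vertex 1.4 7.8 8.7
    endloop
  endfacet
  facet normal -0.9944 -0.1058 0.0000
    outer loop
      vertex 0.4 17.2 0.0
      vertex 1.4 7.8 8.7
      vertex 0.4 17.2 8.7
    endloop
  endfacet
  facet normal -0.6912 -0.7226 0.0000
    outer loop
      vertex 1.4 7.8 0.0
      vertex 8.3 1.2 0.0
      vertex 8.3 1.2 8.7
    endloop
  endfacet
  facet normal -0.6912 -0.7226 0.0000
    outer loop
      vertex 1.4 7.8 0.0
      vertex 8.3 1.2 8.7
      vertex 1.4 7.8 8.7
    endloop
  endfacet
  facet normal -0.0630 -0.9980 0.0000
    outer loop
      vertex 8.3 1.2 0.0
      vertex 17.8 0.6 0.0
      vertex 17.8 0.6 8.7
    endloop
  endfacet
  facet normal -0.0630 -0.9980 0.0000
    outer loop
      vertex 8.3 1.2 0.0
      vertex 17.8 0.6 8.7
      vertex 8.3 1.2 8.7
    endloop
  endfacet
  facet normal 0.5882 -0.8087 0.0000
    outer loop
      vertex 17.8 0.6 0.0
      vertex 25.5 6.2 0.0
      vertex 25.5 6.2 8.7
    endloop
  endfacet
  facet normal 0.5882 -0.8087 0.0000
    outer loop
      vertex 17.8 0.6 0.0
      vertex 25.5 6.2 8.7
      vertex 17.8 0.6 8.7
    endloop
  endfacet
  facet normal 0.9726 -0.2326 0.0000
    outer loop
      vertex 25.5 6.2 0.0
      vertex 27.7 15.4 0.0
      vertex 27.7 15.4 8.7
    endloop
  endfacet
  facet normal 0.9726 -0.2326 0.0000
    outer loop
      vertex 25.5 6.2 0.0
      vertex 27.7 15.4 8.7
      vertex 25.5 6.2 8.7
    endloop
  endfacet
endsolid part

The G0 Z moves step by Δz≈1.2 mm. Every layer's G1 loop is the same polygon, so the solid is a straight extrusion of it from z=0 to z≈8.7. Closing with flat bottom and top caps and triangulating gives 32 facets — a regular 9-sided prism (a cylinder approximated with 9 flat sides), circumscribed radius ≈ 13.9 mm, height ≈ 8.7 mm.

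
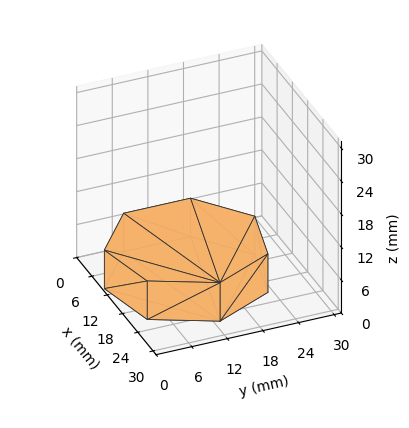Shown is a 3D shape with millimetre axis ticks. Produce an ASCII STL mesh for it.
Reading the render: the shape is a regular 7-sided prism (a cylinder approximated with 7 flat sides), circumscribed radius ≈ 13 mm, height ≈ 7 mm (dimensions read to the nearest mm from the axis ticks). For the STL, each face is triangulated and given an outward normal.

solid part
  facet normal 0.0000 0.0000 -1.0000
    outer loop
      vertex 10.11 25.67 0.00
      vertex 21.11 23.16 0.00
      vertex 26.00 13.00 0.00
    endloop
  endfacet
  facet normal 0.0000 0.0000 -1.0000
    outer loop
      vertex 1.29 18.64 0.00
      vertex 10.11 25.67 0.00
      vertex 26.00 13.00 0.00
    endloop
  endfacet
  facet normal 0.0000 0.0000 -1.0000
    outer loop
      vertex 1.29 7.36 0.00
      vertex 1.29 18.64 0.00
      vertex 26.00 13.00 0.00
    endloop
  endfacet
  facet normal 0.0000 0.0000 -1.0000
    outer loop
      vertex 10.11 0.33 0.00
      vertex 1.29 7.36 0.00
      vertex 26.00 13.00 0.00
    endloop
  endfacet
  facet normal 0.0000 0.0000 -1.0000
    outer loop
      vertex 21.11 2.84 0.00
      vertex 10.11 0.33 0.00
      vertex 26.00 13.00 0.00
    endloop
  endfacet
  facet normal 0.0000 0.0000 1.0000
    outer loop
      vertex 26.00 13.00 7.00
      vertex 21.11 23.16 7.00
      vertex 10.11 25.67 7.00
    endloop
  endfacet
  facet normal 0.0000 0.0000 1.0000
    outer loop
      vertex 26.00 13.00 7.00
      vertex 10.11 25.67 7.00
      vertex 1.29 18.64 7.00
    endloop
  endfacet
  facet normal 0.0000 0.0000 1.0000
    outer loop
      vertex 26.00 13.00 7.00
      vertex 1.29 18.64 7.00
      vertex 1.29 7.36 7.00
    endloop
  endfacet
  facet normal 0.0000 0.0000 1.0000
    outer loop
      vertex 26.00 13.00 7.00
      vertex 1.29 7.36 7.00
      vertex 10.11 0.33 7.00
    endloop
  endfacet
  facet normal 0.0000 0.0000 1.0000
    outer loop
      vertex 26.00 13.00 7.00
      vertex 10.11 0.33 7.00
      vertex 21.11 2.84 7.00
    endloop
  endfacet
  facet normal 0.9011 0.4337 0.0000
    outer loop
      vertex 26.00 13.00 0.00
      vertex 21.11 23.16 0.00
      vertex 21.11 23.16 7.00
    endloop
  endfacet
  facet normal 0.9011 0.4337 0.0000
    outer loop
      vertex 26.00 13.00 0.00
      vertex 21.11 23.16 7.00
      vertex 26.00 13.00 7.00
    endloop
  endfacet
  facet normal 0.2225 0.9749 0.0000
    outer loop
      vertex 21.11 23.16 0.00
      vertex 10.11 25.67 0.00
      vertex 10.11 25.67 7.00
    endloop
  endfacet
  facet normal 0.2225 0.9749 0.0000
    outer loop
      vertex 21.11 23.16 0.00
      vertex 10.11 25.67 7.00
      vertex 21.11 23.16 7.00
    endloop
  endfacet
  facet normal -0.6233 0.7820 0.0000
    outer loop
      vertex 10.11 25.67 0.00
      vertex 1.29 18.64 0.00
      vertex 1.29 18.64 7.00
    endloop
  endfacet
  facet normal -0.6233 0.7820 0.0000
    outer loop
      vertex 10.11 25.67 0.00
      vertex 1.29 18.64 7.00
      vertex 10.11 25.67 7.00
    endloop
  endfacet
  facet normal -1.0000 0.0000 0.0000
    outer loop
      vertex 1.29 18.64 0.00
      vertex 1.29 7.36 0.00
      vertex 1.29 7.36 7.00
    endloop
  endfacet
  facet normal -1.0000 0.0000 0.0000
    outer loop
      vertex 1.29 18.64 0.00
      vertex 1.29 7.36 7.00
      vertex 1.29 18.64 7.00
    endloop
  endfacet
  facet normal -0.6233 -0.7820 0.0000
    outer loop
      vertex 1.29 7.36 0.00
      vertex 10.11 0.33 0.00
      vertex 10.11 0.33 7.00
    endloop
  endfacet
  facet normal -0.6233 -0.7820 0.0000
    outer loop
      vertex 1.29 7.36 0.00
      vertex 10.11 0.33 7.00
      vertex 1.29 7.36 7.00
    endloop
  endfacet
  facet normal 0.2225 -0.9749 0.0000
    outer loop
      vertex 10.11 0.33 0.00
      vertex 21.11 2.84 0.00
      vertex 21.11 2.84 7.00
    endloop
  endfacet
  facet normal 0.2225 -0.9749 0.0000
    outer loop
      vertex 10.11 0.33 0.00
      vertex 21.11 2.84 7.00
      vertex 10.11 0.33 7.00
    endloop
  endfacet
  facet normal 0.9011 -0.4337 0.0000
    outer loop
      vertex 21.11 2.84 0.00
      vertex 26.00 13.00 0.00
      vertex 26.00 13.00 7.00
    endloop
  endfacet
  facet normal 0.9011 -0.4337 0.0000
    outer loop
      vertex 21.11 2.84 0.00
      vertex 26.00 13.00 7.00
      vertex 21.11 2.84 7.00
    endloop
  endfacet
endsolid part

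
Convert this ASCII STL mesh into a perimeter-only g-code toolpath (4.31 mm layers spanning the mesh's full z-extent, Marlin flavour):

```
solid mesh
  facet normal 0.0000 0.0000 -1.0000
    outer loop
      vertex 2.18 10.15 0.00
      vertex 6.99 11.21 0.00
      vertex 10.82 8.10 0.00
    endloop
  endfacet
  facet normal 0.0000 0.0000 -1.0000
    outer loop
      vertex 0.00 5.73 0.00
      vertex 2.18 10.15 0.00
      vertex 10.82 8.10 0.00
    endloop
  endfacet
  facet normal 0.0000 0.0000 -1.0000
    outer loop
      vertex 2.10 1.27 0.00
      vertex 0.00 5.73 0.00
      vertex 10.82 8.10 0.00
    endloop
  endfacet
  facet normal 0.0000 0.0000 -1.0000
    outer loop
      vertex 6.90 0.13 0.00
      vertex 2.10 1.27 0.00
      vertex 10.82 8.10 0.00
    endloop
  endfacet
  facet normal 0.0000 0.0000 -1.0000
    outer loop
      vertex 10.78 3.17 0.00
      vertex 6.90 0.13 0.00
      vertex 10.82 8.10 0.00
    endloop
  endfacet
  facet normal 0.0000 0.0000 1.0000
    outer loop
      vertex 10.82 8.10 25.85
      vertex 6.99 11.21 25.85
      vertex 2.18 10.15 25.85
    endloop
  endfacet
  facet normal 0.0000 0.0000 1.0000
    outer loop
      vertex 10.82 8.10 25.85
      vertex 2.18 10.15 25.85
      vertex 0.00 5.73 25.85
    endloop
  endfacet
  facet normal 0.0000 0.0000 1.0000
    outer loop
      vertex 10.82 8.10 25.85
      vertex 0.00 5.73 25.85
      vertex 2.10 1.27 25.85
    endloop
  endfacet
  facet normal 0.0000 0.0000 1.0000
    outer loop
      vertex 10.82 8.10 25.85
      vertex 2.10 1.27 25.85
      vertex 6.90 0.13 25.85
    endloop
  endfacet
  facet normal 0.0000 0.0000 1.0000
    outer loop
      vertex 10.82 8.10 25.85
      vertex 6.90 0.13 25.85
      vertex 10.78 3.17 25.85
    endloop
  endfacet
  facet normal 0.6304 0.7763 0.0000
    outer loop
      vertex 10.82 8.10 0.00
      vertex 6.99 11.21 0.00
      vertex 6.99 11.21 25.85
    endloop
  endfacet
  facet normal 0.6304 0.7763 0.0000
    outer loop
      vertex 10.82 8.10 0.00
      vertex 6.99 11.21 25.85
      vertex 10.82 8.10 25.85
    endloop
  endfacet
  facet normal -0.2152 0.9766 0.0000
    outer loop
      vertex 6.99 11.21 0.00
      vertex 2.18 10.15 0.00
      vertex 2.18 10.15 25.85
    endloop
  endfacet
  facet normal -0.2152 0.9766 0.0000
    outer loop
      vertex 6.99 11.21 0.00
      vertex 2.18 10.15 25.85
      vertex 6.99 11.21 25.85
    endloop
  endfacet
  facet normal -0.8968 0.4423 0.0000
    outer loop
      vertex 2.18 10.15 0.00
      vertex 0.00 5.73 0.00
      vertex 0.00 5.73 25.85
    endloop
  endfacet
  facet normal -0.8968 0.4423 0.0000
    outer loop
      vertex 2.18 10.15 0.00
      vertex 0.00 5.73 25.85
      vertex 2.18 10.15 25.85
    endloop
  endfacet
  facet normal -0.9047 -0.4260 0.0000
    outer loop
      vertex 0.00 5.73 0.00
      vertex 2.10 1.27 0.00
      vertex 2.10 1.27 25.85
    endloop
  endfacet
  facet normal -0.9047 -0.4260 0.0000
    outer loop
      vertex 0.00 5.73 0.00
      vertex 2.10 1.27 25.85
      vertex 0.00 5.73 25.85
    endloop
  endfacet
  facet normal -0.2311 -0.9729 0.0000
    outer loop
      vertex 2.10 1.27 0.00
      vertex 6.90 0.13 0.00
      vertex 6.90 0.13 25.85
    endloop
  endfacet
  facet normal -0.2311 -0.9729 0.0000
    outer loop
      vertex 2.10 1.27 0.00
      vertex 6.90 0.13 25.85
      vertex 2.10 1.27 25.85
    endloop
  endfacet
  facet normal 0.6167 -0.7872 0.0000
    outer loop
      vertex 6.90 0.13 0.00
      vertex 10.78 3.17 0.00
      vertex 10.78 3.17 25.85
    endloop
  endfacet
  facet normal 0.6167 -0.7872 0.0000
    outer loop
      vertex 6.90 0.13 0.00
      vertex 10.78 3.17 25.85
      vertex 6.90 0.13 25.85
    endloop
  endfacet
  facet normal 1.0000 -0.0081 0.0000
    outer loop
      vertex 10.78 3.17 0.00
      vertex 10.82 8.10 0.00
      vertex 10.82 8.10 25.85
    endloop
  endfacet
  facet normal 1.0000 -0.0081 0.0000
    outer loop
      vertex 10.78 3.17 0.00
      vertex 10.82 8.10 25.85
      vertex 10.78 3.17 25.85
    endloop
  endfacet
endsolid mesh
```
; perimeter-only toolpath
G21 ; units = mm
G90 ; absolute positioning
G28 ; home
; layer 1
G0 Z4.31
G0 X10.82 Y8.10
G1 X6.99 Y11.21
G1 X2.18 Y10.15
G1 X0.00 Y5.73
G1 X2.10 Y1.27
G1 X6.90 Y0.13
G1 X10.78 Y3.17
G1 X10.82 Y8.10
; layer 2
G0 Z8.62
G0 X10.82 Y8.10
G1 X6.99 Y11.21
G1 X2.18 Y10.15
G1 X0.00 Y5.73
G1 X2.10 Y1.27
G1 X6.90 Y0.13
G1 X10.78 Y3.17
G1 X10.82 Y8.10
; layer 3
G0 Z12.93
G0 X10.82 Y8.10
G1 X6.99 Y11.21
G1 X2.18 Y10.15
G1 X0.00 Y5.73
G1 X2.10 Y1.27
G1 X6.90 Y0.13
G1 X10.78 Y3.17
G1 X10.82 Y8.10
; layer 4
G0 Z17.23
G0 X10.82 Y8.10
G1 X6.99 Y11.21
G1 X2.18 Y10.15
G1 X0.00 Y5.73
G1 X2.10 Y1.27
G1 X6.90 Y0.13
G1 X10.78 Y3.17
G1 X10.82 Y8.10
; layer 5
G0 Z21.54
G0 X10.82 Y8.10
G1 X6.99 Y11.21
G1 X2.18 Y10.15
G1 X0.00 Y5.73
G1 X2.10 Y1.27
G1 X6.90 Y0.13
G1 X10.78 Y3.17
G1 X10.82 Y8.10
; layer 6
G0 Z25.85
G0 X10.82 Y8.10
G1 X6.99 Y11.21
G1 X2.18 Y10.15
G1 X0.00 Y5.73
G1 X2.10 Y1.27
G1 X6.90 Y0.13
G1 X10.78 Y3.17
G1 X10.82 Y8.10
M2 ; end

The solid is a regular 7-sided prism (a cylinder approximated with 7 flat sides), circumscribed radius ≈ 5.68 mm, height ≈ 25.9 mm. Slicing at Δz = 4.31 mm — 6 equal slices spanning the solid's height, so layer i sits at z = i·h/6 — gives 6 non-empty perimeters. Each is a 7-segment closed polygon; G0 lifts to the layer z and rapids to the start vertex, then G1 traces the edges.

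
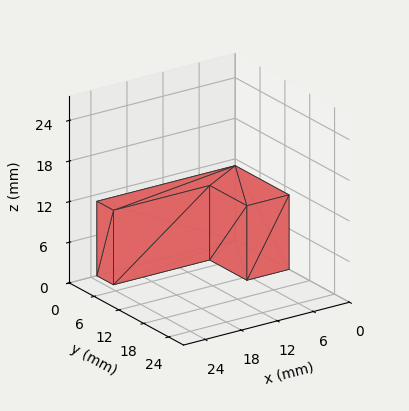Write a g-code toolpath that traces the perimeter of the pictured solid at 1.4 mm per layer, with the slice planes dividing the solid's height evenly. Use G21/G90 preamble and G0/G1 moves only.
Reading the render: the shape is an L-shaped prism: outer 23 × 13 mm, arm thicknesses ≈ 4 mm (horizontal) and 7 mm (vertical), extruded 11 mm in z (dimensions read to the nearest mm from the axis ticks). For the g-code, the solid's height is divided into equal slices at the stated Δz and each level perimeter traced with G1 moves after a G0 lift.

; perimeter-only toolpath
G21 ; units = mm
G90 ; absolute positioning
G28 ; home
; layer 1
G0 Z1.4
G0 X0.0 Y0.0
G1 X23.0 Y0.0
G1 X23.0 Y4.0
G1 X7.0 Y4.0
G1 X7.0 Y13.0
G1 X0.0 Y13.0
G1 X0.0 Y0.0
; layer 2
G0 Z2.8
G0 X0.0 Y0.0
G1 X23.0 Y0.0
G1 X23.0 Y4.0
G1 X7.0 Y4.0
G1 X7.0 Y13.0
G1 X0.0 Y13.0
G1 X0.0 Y0.0
; layer 3
G0 Z4.1
G0 X0.0 Y0.0
G1 X23.0 Y0.0
G1 X23.0 Y4.0
G1 X7.0 Y4.0
G1 X7.0 Y13.0
G1 X0.0 Y13.0
G1 X0.0 Y0.0
; layer 4
G0 Z5.5
G0 X0.0 Y0.0
G1 X23.0 Y0.0
G1 X23.0 Y4.0
G1 X7.0 Y4.0
G1 X7.0 Y13.0
G1 X0.0 Y13.0
G1 X0.0 Y0.0
; layer 5
G0 Z6.9
G0 X0.0 Y0.0
G1 X23.0 Y0.0
G1 X23.0 Y4.0
G1 X7.0 Y4.0
G1 X7.0 Y13.0
G1 X0.0 Y13.0
G1 X0.0 Y0.0
; layer 6
G0 Z8.2
G0 X0.0 Y0.0
G1 X23.0 Y0.0
G1 X23.0 Y4.0
G1 X7.0 Y4.0
G1 X7.0 Y13.0
G1 X0.0 Y13.0
G1 X0.0 Y0.0
; layer 7
G0 Z9.6
G0 X0.0 Y0.0
G1 X23.0 Y0.0
G1 X23.0 Y4.0
G1 X7.0 Y4.0
G1 X7.0 Y13.0
G1 X0.0 Y13.0
G1 X0.0 Y0.0
; layer 8
G0 Z11.0
G0 X0.0 Y0.0
G1 X23.0 Y0.0
G1 X23.0 Y4.0
G1 X7.0 Y4.0
G1 X7.0 Y13.0
G1 X0.0 Y13.0
G1 X0.0 Y0.0
M2 ; end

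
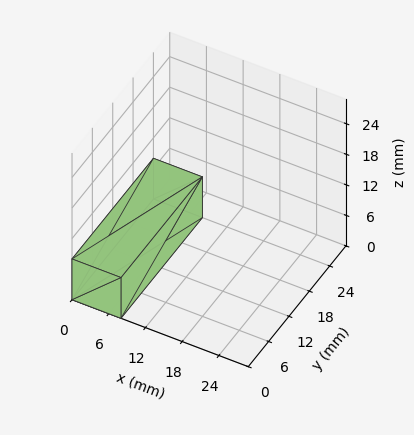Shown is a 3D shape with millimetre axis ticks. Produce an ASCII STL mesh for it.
Reading the render: the shape is a rectangular box, roughly 8 × 24 mm footprint and 8 mm tall (dimensions read to the nearest mm from the axis ticks). For the STL, each face is triangulated and given an outward normal.

solid part
  facet normal 0.0000 0.0000 -1.0000
    outer loop
      vertex 8.000 24.000 0.000
      vertex 8.000 0.000 0.000
      vertex 0.000 0.000 0.000
    endloop
  endfacet
  facet normal 0.0000 0.0000 -1.0000
    outer loop
      vertex 0.000 24.000 0.000
      vertex 8.000 24.000 0.000
      vertex 0.000 0.000 0.000
    endloop
  endfacet
  facet normal 0.0000 0.0000 1.0000
    outer loop
      vertex 0.000 0.000 8.000
      vertex 8.000 0.000 8.000
      vertex 8.000 24.000 8.000
    endloop
  endfacet
  facet normal 0.0000 0.0000 1.0000
    outer loop
      vertex 0.000 0.000 8.000
      vertex 8.000 24.000 8.000
      vertex 0.000 24.000 8.000
    endloop
  endfacet
  facet normal 0.0000 -1.0000 0.0000
    outer loop
      vertex 0.000 0.000 0.000
      vertex 8.000 0.000 0.000
      vertex 8.000 0.000 8.000
    endloop
  endfacet
  facet normal 0.0000 -1.0000 0.0000
    outer loop
      vertex 0.000 0.000 0.000
      vertex 8.000 0.000 8.000
      vertex 0.000 0.000 8.000
    endloop
  endfacet
  facet normal 0.0000 1.0000 0.0000
    outer loop
      vertex 8.000 24.000 8.000
      vertex 8.000 24.000 0.000
      vertex 0.000 24.000 0.000
    endloop
  endfacet
  facet normal 0.0000 1.0000 0.0000
    outer loop
      vertex 0.000 24.000 8.000
      vertex 8.000 24.000 8.000
      vertex 0.000 24.000 0.000
    endloop
  endfacet
  facet normal -1.0000 0.0000 0.0000
    outer loop
      vertex 0.000 24.000 8.000
      vertex 0.000 24.000 0.000
      vertex 0.000 0.000 0.000
    endloop
  endfacet
  facet normal -1.0000 0.0000 0.0000
    outer loop
      vertex 0.000 0.000 8.000
      vertex 0.000 24.000 8.000
      vertex 0.000 0.000 0.000
    endloop
  endfacet
  facet normal 1.0000 0.0000 0.0000
    outer loop
      vertex 8.000 0.000 0.000
      vertex 8.000 24.000 0.000
      vertex 8.000 24.000 8.000
    endloop
  endfacet
  facet normal 1.0000 0.0000 0.0000
    outer loop
      vertex 8.000 0.000 0.000
      vertex 8.000 24.000 8.000
      vertex 8.000 0.000 8.000
    endloop
  endfacet
endsolid part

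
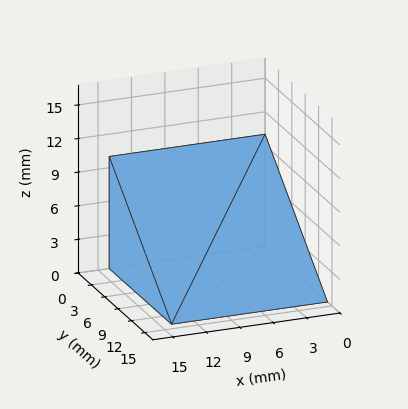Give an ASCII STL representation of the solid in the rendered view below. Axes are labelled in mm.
Reading the render: the shape is a wedge (ramp): 14 × 14 mm base, rising to 10 mm along the y=0 edge and sloping linearly to z=0 at y=14 (dimensions read to the nearest mm from the axis ticks). For the STL, each face is triangulated and given an outward normal.

solid part
  facet normal 0.0000 0.0000 -1.0000
    outer loop
      vertex 14.00 14.00 0.00
      vertex 14.00 0.00 0.00
      vertex 0.00 0.00 0.00
    endloop
  endfacet
  facet normal 0.0000 0.0000 -1.0000
    outer loop
      vertex 0.00 14.00 0.00
      vertex 14.00 14.00 0.00
      vertex 0.00 0.00 0.00
    endloop
  endfacet
  facet normal 0.0000 -1.0000 0.0000
    outer loop
      vertex 0.00 0.00 0.00
      vertex 14.00 0.00 0.00
      vertex 14.00 0.00 10.00
    endloop
  endfacet
  facet normal 0.0000 -1.0000 0.0000
    outer loop
      vertex 0.00 0.00 0.00
      vertex 14.00 0.00 10.00
      vertex 0.00 0.00 10.00
    endloop
  endfacet
  facet normal 0.0000 0.5812 0.8137
    outer loop
      vertex 0.00 0.00 10.00
      vertex 14.00 0.00 10.00
      vertex 14.00 14.00 0.00
    endloop
  endfacet
  facet normal 0.0000 0.5812 0.8137
    outer loop
      vertex 0.00 0.00 10.00
      vertex 14.00 14.00 0.00
      vertex 0.00 14.00 0.00
    endloop
  endfacet
  facet normal -1.0000 0.0000 0.0000
    outer loop
      vertex 0.00 0.00 10.00
      vertex 0.00 14.00 0.00
      vertex 0.00 0.00 0.00
    endloop
  endfacet
  facet normal 1.0000 0.0000 0.0000
    outer loop
      vertex 14.00 0.00 0.00
      vertex 14.00 14.00 0.00
      vertex 14.00 0.00 10.00
    endloop
  endfacet
endsolid part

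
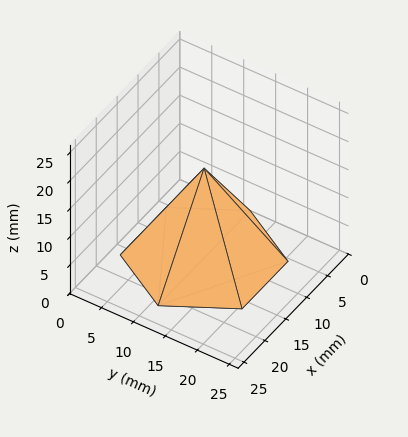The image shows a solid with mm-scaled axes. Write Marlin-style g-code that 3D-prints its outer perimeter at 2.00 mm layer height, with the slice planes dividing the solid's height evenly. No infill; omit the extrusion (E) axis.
Reading the render: the shape is a regular 6-sided pyramid, base circumscribed radius ≈ 11 mm, apex at z ≈ 16 mm (dimensions read to the nearest mm from the axis ticks). For the g-code, the solid's height is divided into equal slices at the stated Δz and each level perimeter traced with G1 moves after a G0 lift.

; perimeter-only toolpath
G21 ; units = mm
G90 ; absolute positioning
G28 ; home
; layer 1
G0 Z2.00
G0 X20.62 Y11.00
G1 X15.81 Y19.34
G1 X6.19 Y19.34
G1 X1.38 Y11.00
G1 X6.19 Y2.66
G1 X15.81 Y2.66
G1 X20.62 Y11.00
; layer 2
G0 Z4.00
G0 X19.25 Y11.00
G1 X15.12 Y18.15
G1 X6.88 Y18.15
G1 X2.75 Y11.00
G1 X6.88 Y3.85
G1 X15.12 Y3.85
G1 X19.25 Y11.00
; layer 3
G0 Z6.00
G0 X17.88 Y11.00
G1 X14.44 Y16.96
G1 X7.56 Y16.96
G1 X4.12 Y11.00
G1 X7.56 Y5.04
G1 X14.44 Y5.04
G1 X17.88 Y11.00
; layer 4
G0 Z8.00
G0 X16.50 Y11.00
G1 X13.75 Y15.77
G1 X8.25 Y15.77
G1 X5.50 Y11.00
G1 X8.25 Y6.24
G1 X13.75 Y6.24
G1 X16.50 Y11.00
; layer 5
G0 Z10.00
G0 X15.12 Y11.00
G1 X13.06 Y14.57
G1 X8.94 Y14.57
G1 X6.88 Y11.00
G1 X8.94 Y7.43
G1 X13.06 Y7.43
G1 X15.12 Y11.00
; layer 6
G0 Z12.00
G0 X13.75 Y11.00
G1 X12.38 Y13.38
G1 X9.62 Y13.38
G1 X8.25 Y11.00
G1 X9.62 Y8.62
G1 X12.38 Y8.62
G1 X13.75 Y11.00
; layer 7
G0 Z14.00
G0 X12.38 Y11.00
G1 X11.69 Y12.19
G1 X10.31 Y12.19
G1 X9.62 Y11.00
G1 X10.31 Y9.81
G1 X11.69 Y9.81
G1 X12.38 Y11.00
M2 ; end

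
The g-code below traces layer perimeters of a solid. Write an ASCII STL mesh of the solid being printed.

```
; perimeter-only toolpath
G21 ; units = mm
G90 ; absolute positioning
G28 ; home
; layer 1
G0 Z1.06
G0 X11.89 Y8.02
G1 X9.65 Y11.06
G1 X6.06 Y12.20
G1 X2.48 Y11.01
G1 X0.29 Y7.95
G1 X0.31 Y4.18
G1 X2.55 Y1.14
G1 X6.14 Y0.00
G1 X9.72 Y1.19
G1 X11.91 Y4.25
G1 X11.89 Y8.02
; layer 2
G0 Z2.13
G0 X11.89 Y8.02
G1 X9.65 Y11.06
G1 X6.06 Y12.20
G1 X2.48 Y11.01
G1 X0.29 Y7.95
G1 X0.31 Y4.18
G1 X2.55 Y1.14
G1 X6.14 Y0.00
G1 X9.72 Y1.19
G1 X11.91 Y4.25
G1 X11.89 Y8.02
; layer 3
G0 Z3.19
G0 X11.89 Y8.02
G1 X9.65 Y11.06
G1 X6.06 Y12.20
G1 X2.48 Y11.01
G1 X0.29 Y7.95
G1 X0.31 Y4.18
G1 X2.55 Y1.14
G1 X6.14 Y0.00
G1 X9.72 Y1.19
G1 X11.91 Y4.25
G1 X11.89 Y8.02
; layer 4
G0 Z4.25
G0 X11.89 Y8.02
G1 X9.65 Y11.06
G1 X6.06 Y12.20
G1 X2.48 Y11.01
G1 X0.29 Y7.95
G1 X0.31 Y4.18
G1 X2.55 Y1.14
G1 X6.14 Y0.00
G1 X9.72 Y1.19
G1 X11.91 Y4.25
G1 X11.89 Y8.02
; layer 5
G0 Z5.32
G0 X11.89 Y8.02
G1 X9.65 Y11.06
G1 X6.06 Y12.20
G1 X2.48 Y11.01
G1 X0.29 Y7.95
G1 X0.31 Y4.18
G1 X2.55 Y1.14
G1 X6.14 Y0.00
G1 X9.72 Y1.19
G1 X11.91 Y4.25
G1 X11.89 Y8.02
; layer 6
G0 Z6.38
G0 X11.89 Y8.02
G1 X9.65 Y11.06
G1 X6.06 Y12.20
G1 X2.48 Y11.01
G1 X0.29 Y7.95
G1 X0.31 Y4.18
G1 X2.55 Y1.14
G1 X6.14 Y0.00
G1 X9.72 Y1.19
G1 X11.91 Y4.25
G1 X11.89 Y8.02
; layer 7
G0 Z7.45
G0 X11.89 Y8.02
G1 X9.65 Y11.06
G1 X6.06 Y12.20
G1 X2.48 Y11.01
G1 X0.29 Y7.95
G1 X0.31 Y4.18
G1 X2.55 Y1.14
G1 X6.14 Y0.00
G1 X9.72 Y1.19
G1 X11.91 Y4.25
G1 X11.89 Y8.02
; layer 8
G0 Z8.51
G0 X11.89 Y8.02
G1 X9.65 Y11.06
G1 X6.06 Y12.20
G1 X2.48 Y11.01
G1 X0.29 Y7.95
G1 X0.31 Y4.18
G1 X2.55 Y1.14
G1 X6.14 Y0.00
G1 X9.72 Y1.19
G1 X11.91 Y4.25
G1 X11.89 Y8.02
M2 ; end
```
solid part
  facet normal 0.0000 0.0000 -1.0000
    outer loop
      vertex 6.06 12.20 0.00
      vertex 9.65 11.06 0.00
      vertex 11.89 8.02 0.00
    endloop
  endfacet
  facet normal 0.0000 0.0000 -1.0000
    outer loop
      vertex 2.48 11.01 0.00
      vertex 6.06 12.20 0.00
      vertex 11.89 8.02 0.00
    endloop
  endfacet
  facet normal 0.0000 0.0000 -1.0000
    outer loop
      vertex 0.29 7.95 0.00
      vertex 2.48 11.01 0.00
      vertex 11.89 8.02 0.00
    endloop
  endfacet
  facet normal 0.0000 0.0000 -1.0000
    outer loop
      vertex 0.31 4.18 0.00
      vertex 0.29 7.95 0.00
      vertex 11.89 8.02 0.00
    endloop
  endfacet
  facet normal 0.0000 0.0000 -1.0000
    outer loop
      vertex 2.55 1.14 0.00
      vertex 0.31 4.18 0.00
      vertex 11.89 8.02 0.00
    endloop
  endfacet
  facet normal 0.0000 0.0000 -1.0000
    outer loop
      vertex 6.14 0.00 0.00
      vertex 2.55 1.14 0.00
      vertex 11.89 8.02 0.00
    endloop
  endfacet
  facet normal 0.0000 0.0000 -1.0000
    outer loop
      vertex 9.72 1.19 0.00
      vertex 6.14 0.00 0.00
      vertex 11.89 8.02 0.00
    endloop
  endfacet
  facet normal 0.0000 0.0000 -1.0000
    outer loop
      vertex 11.91 4.25 0.00
      vertex 9.72 1.19 0.00
      vertex 11.89 8.02 0.00
    endloop
  endfacet
  facet normal 0.0000 0.0000 1.0000
    outer loop
      vertex 11.89 8.02 8.51
      vertex 9.65 11.06 8.51
      vertex 6.06 12.20 8.51
    endloop
  endfacet
  facet normal 0.0000 0.0000 1.0000
    outer loop
      vertex 11.89 8.02 8.51
      vertex 6.06 12.20 8.51
      vertex 2.48 11.01 8.51
    endloop
  endfacet
  facet normal 0.0000 0.0000 1.0000
    outer loop
      vertex 11.89 8.02 8.51
      vertex 2.48 11.01 8.51
      vertex 0.29 7.95 8.51
    endloop
  endfacet
  facet normal 0.0000 0.0000 1.0000
    outer loop
      vertex 11.89 8.02 8.51
      vertex 0.29 7.95 8.51
      vertex 0.31 4.18 8.51
    endloop
  endfacet
  facet normal 0.0000 0.0000 1.0000
    outer loop
      vertex 11.89 8.02 8.51
      vertex 0.31 4.18 8.51
      vertex 2.55 1.14 8.51
    endloop
  endfacet
  facet normal 0.0000 0.0000 1.0000
    outer loop
      vertex 11.89 8.02 8.51
      vertex 2.55 1.14 8.51
      vertex 6.14 0.00 8.51
    endloop
  endfacet
  facet normal 0.0000 0.0000 1.0000
    outer loop
      vertex 11.89 8.02 8.51
      vertex 6.14 0.00 8.51
      vertex 9.72 1.19 8.51
    endloop
  endfacet
  facet normal 0.0000 0.0000 1.0000
    outer loop
      vertex 11.89 8.02 8.51
      vertex 9.72 1.19 8.51
      vertex 11.91 4.25 8.51
    endloop
  endfacet
  facet normal 0.8051 0.5932 0.0000
    outer loop
      vertex 11.89 8.02 0.00
      vertex 9.65 11.06 0.00
      vertex 9.65 11.06 8.51
    endloop
  endfacet
  facet normal 0.8051 0.5932 0.0000
    outer loop
      vertex 11.89 8.02 0.00
      vertex 9.65 11.06 8.51
      vertex 11.89 8.02 8.51
    endloop
  endfacet
  facet normal 0.3027 0.9531 0.0000
    outer loop
      vertex 9.65 11.06 0.00
      vertex 6.06 12.20 0.00
      vertex 6.06 12.20 8.51
    endloop
  endfacet
  facet normal 0.3027 0.9531 0.0000
    outer loop
      vertex 9.65 11.06 0.00
      vertex 6.06 12.20 8.51
      vertex 9.65 11.06 8.51
    endloop
  endfacet
  facet normal -0.3154 0.9489 0.0000
    outer loop
      vertex 6.06 12.20 0.00
      vertex 2.48 11.01 0.00
      vertex 2.48 11.01 8.51
    endloop
  endfacet
  facet normal -0.3154 0.9489 0.0000
    outer loop
      vertex 6.06 12.20 0.00
      vertex 2.48 11.01 8.51
      vertex 6.06 12.20 8.51
    endloop
  endfacet
  facet normal -0.8132 0.5820 0.0000
    outer loop
      vertex 2.48 11.01 0.00
      vertex 0.29 7.95 0.00
      vertex 0.29 7.95 8.51
    endloop
  endfacet
  facet normal -0.8132 0.5820 0.0000
    outer loop
      vertex 2.48 11.01 0.00
      vertex 0.29 7.95 8.51
      vertex 2.48 11.01 8.51
    endloop
  endfacet
  facet normal -1.0000 -0.0053 0.0000
    outer loop
      vertex 0.29 7.95 0.00
      vertex 0.31 4.18 0.00
      vertex 0.31 4.18 8.51
    endloop
  endfacet
  facet normal -1.0000 -0.0053 0.0000
    outer loop
      vertex 0.29 7.95 0.00
      vertex 0.31 4.18 8.51
      vertex 0.29 7.95 8.51
    endloop
  endfacet
  facet normal -0.8051 -0.5932 0.0000
    outer loop
      vertex 0.31 4.18 0.00
      vertex 2.55 1.14 0.00
      vertex 2.55 1.14 8.51
    endloop
  endfacet
  facet normal -0.8051 -0.5932 0.0000
    outer loop
      vertex 0.31 4.18 0.00
      vertex 2.55 1.14 8.51
      vertex 0.31 4.18 8.51
    endloop
  endfacet
  facet normal -0.3027 -0.9531 0.0000
    outer loop
      vertex 2.55 1.14 0.00
      vertex 6.14 0.00 0.00
      vertex 6.14 0.00 8.51
    endloop
  endfacet
  facet normal -0.3027 -0.9531 0.0000
    outer loop
      vertex 2.55 1.14 0.00
      vertex 6.14 0.00 8.51
      vertex 2.55 1.14 8.51
    endloop
  endfacet
  facet normal 0.3154 -0.9489 0.0000
    outer loop
      vertex 6.14 0.00 0.00
      vertex 9.72 1.19 0.00
      vertex 9.72 1.19 8.51
    endloop
  endfacet
  facet normal 0.3154 -0.9489 0.0000
    outer loop
      vertex 6.14 0.00 0.00
      vertex 9.72 1.19 8.51
      vertex 6.14 0.00 8.51
    endloop
  endfacet
  facet normal 0.8132 -0.5820 0.0000
    outer loop
      vertex 9.72 1.19 0.00
      vertex 11.91 4.25 0.00
      vertex 11.91 4.25 8.51
    endloop
  endfacet
  facet normal 0.8132 -0.5820 0.0000
    outer loop
      vertex 9.72 1.19 0.00
      vertex 11.91 4.25 8.51
      vertex 9.72 1.19 8.51
    endloop
  endfacet
  facet normal 1.0000 0.0053 0.0000
    outer loop
      vertex 11.91 4.25 0.00
      vertex 11.89 8.02 0.00
      vertex 11.89 8.02 8.51
    endloop
  endfacet
  facet normal 1.0000 0.0053 0.0000
    outer loop
      vertex 11.91 4.25 0.00
      vertex 11.89 8.02 8.51
      vertex 11.91 4.25 8.51
    endloop
  endfacet
endsolid part

The G0 Z moves step by Δz≈1.06 mm. Every layer's G1 loop is the same polygon, so the solid is a straight extrusion of it from z=0 to z≈8.51. Closing with flat bottom and top caps and triangulating gives 36 facets — a regular 10-sided prism (a cylinder approximated with 10 flat sides), circumscribed radius ≈ 6.1 mm, height ≈ 8.51 mm.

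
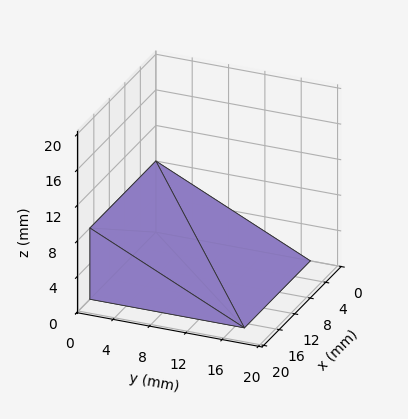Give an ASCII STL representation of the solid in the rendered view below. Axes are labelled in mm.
Reading the render: the shape is a wedge (ramp): 17 × 17 mm base, rising to 8 mm along the y=0 edge and sloping linearly to z=0 at y=17 (dimensions read to the nearest mm from the axis ticks). For the STL, each face is triangulated and given an outward normal.

solid part
  facet normal 0.0000 0.0000 -1.0000
    outer loop
      vertex 17.0 17.0 0.0
      vertex 17.0 0.0 0.0
      vertex 0.0 0.0 0.0
    endloop
  endfacet
  facet normal 0.0000 0.0000 -1.0000
    outer loop
      vertex 0.0 17.0 0.0
      vertex 17.0 17.0 0.0
      vertex 0.0 0.0 0.0
    endloop
  endfacet
  facet normal 0.0000 -1.0000 0.0000
    outer loop
      vertex 0.0 0.0 0.0
      vertex 17.0 0.0 0.0
      vertex 17.0 0.0 8.0
    endloop
  endfacet
  facet normal 0.0000 -1.0000 0.0000
    outer loop
      vertex 0.0 0.0 0.0
      vertex 17.0 0.0 8.0
      vertex 0.0 0.0 8.0
    endloop
  endfacet
  facet normal 0.0000 0.4258 0.9048
    outer loop
      vertex 0.0 0.0 8.0
      vertex 17.0 0.0 8.0
      vertex 17.0 17.0 0.0
    endloop
  endfacet
  facet normal 0.0000 0.4258 0.9048
    outer loop
      vertex 0.0 0.0 8.0
      vertex 17.0 17.0 0.0
      vertex 0.0 17.0 0.0
    endloop
  endfacet
  facet normal -1.0000 0.0000 0.0000
    outer loop
      vertex 0.0 0.0 8.0
      vertex 0.0 17.0 0.0
      vertex 0.0 0.0 0.0
    endloop
  endfacet
  facet normal 1.0000 0.0000 0.0000
    outer loop
      vertex 17.0 0.0 0.0
      vertex 17.0 17.0 0.0
      vertex 17.0 0.0 8.0
    endloop
  endfacet
endsolid part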